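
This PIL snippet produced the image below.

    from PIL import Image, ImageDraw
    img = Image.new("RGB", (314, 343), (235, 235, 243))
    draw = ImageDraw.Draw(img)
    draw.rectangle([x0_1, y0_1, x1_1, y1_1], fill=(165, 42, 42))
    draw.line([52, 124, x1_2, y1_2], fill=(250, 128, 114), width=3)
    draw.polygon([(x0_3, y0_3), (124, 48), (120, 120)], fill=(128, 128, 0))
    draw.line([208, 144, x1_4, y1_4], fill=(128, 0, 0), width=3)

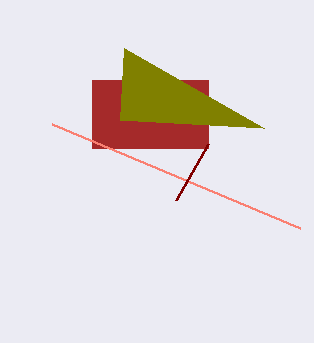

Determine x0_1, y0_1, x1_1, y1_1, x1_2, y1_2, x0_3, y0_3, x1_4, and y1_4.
x0_1 = 92; y0_1 = 80; x1_1 = 208; y1_1 = 148; x1_2 = 300; y1_2 = 228; x0_3 = 264; y0_3 = 128; x1_4 = 176; y1_4 = 200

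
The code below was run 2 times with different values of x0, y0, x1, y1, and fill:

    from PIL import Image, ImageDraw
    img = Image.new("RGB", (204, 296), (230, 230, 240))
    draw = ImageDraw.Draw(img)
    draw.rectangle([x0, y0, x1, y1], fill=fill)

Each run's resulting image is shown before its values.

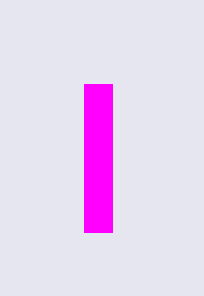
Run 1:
x0 = 84, y0 = 84, x1 = 112, y1 = 232, fill = 'magenta'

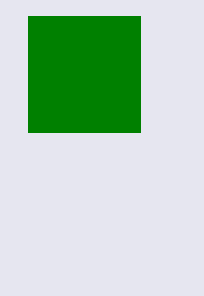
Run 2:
x0 = 28; y0 = 16; x1 = 140; y1 = 132; fill = 'green'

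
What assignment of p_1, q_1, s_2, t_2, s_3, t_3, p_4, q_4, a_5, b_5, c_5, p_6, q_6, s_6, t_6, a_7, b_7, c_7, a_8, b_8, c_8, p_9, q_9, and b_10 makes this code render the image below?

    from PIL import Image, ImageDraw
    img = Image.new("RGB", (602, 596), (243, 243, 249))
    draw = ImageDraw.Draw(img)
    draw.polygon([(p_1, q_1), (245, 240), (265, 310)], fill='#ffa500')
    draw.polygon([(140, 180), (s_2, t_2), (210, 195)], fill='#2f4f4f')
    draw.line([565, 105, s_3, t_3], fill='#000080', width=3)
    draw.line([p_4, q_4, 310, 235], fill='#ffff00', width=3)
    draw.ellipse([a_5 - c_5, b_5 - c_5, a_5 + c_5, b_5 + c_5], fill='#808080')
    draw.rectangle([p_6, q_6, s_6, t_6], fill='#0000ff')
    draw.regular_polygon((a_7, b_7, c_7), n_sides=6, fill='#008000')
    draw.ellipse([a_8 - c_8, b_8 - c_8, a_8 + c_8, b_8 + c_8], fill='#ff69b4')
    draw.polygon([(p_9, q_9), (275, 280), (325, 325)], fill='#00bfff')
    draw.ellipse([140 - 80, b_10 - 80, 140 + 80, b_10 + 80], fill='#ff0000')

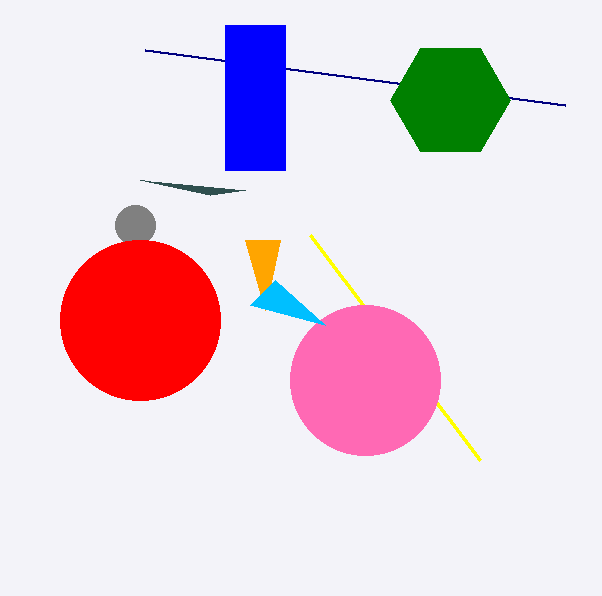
p_1 = 280, q_1 = 240, s_2 = 245, t_2 = 190, s_3 = 145, t_3 = 50, p_4 = 480, q_4 = 460, a_5 = 135, b_5 = 225, c_5 = 20, p_6 = 225, q_6 = 25, s_6 = 285, t_6 = 170, a_7 = 450, b_7 = 100, c_7 = 60, a_8 = 365, b_8 = 380, c_8 = 75, p_9 = 250, q_9 = 305, b_10 = 320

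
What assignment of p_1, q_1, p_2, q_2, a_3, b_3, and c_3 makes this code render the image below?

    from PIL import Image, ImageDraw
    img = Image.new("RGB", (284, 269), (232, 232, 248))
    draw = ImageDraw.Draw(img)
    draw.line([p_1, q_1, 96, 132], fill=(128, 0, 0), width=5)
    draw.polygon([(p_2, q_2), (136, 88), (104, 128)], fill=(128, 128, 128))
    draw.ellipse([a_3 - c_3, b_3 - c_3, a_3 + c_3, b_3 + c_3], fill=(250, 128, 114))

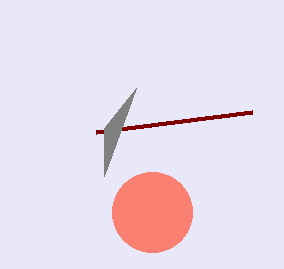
p_1 = 252; q_1 = 112; p_2 = 104; q_2 = 176; a_3 = 152; b_3 = 212; c_3 = 40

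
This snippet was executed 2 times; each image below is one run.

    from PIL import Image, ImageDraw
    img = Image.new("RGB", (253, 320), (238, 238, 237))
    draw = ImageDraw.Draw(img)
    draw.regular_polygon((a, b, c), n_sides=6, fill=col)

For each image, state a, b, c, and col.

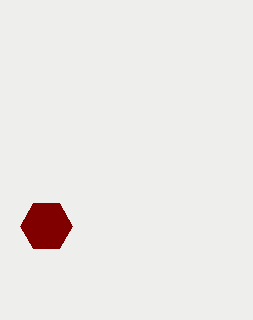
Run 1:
a = 46, b = 226, c = 26, col = 'maroon'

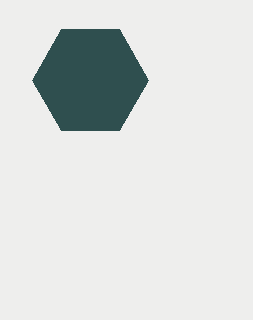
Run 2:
a = 90
b = 80
c = 58
col = 'darkslategray'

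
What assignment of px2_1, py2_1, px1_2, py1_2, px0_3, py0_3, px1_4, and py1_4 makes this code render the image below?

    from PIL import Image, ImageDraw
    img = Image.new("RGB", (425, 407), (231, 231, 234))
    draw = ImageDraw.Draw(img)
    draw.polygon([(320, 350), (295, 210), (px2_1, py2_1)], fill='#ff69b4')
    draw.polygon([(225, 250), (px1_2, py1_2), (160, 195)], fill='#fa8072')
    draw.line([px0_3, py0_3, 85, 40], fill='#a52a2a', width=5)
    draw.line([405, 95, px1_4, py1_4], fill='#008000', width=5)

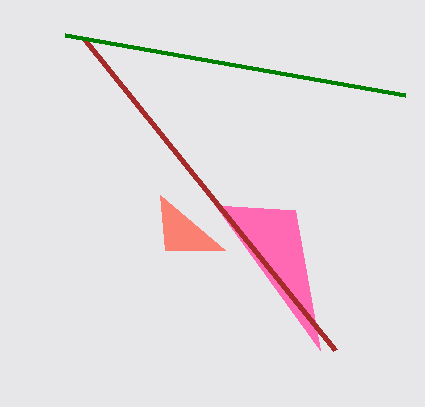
px2_1 = 215; py2_1 = 205; px1_2 = 165; py1_2 = 250; px0_3 = 335; py0_3 = 350; px1_4 = 65; py1_4 = 35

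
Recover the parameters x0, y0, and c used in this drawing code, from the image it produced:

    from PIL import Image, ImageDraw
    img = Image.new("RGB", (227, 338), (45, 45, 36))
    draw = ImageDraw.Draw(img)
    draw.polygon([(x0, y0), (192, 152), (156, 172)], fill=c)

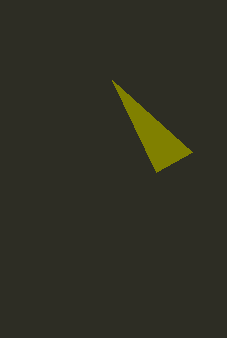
x0 = 112
y0 = 80
c = 'olive'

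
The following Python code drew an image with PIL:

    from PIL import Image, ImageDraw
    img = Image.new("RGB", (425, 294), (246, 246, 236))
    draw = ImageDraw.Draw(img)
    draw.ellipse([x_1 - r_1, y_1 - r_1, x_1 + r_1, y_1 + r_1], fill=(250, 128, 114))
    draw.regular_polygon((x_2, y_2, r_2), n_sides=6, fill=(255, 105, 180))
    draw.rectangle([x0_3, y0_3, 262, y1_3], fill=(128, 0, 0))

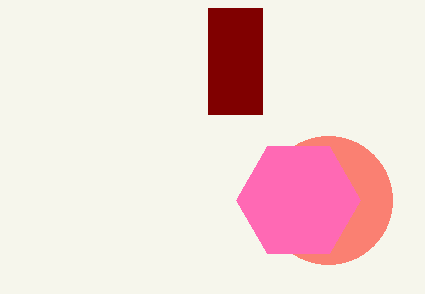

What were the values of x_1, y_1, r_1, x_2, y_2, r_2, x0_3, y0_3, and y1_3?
x_1 = 328
y_1 = 200
r_1 = 64
x_2 = 298
y_2 = 200
r_2 = 62
x0_3 = 208
y0_3 = 8
y1_3 = 114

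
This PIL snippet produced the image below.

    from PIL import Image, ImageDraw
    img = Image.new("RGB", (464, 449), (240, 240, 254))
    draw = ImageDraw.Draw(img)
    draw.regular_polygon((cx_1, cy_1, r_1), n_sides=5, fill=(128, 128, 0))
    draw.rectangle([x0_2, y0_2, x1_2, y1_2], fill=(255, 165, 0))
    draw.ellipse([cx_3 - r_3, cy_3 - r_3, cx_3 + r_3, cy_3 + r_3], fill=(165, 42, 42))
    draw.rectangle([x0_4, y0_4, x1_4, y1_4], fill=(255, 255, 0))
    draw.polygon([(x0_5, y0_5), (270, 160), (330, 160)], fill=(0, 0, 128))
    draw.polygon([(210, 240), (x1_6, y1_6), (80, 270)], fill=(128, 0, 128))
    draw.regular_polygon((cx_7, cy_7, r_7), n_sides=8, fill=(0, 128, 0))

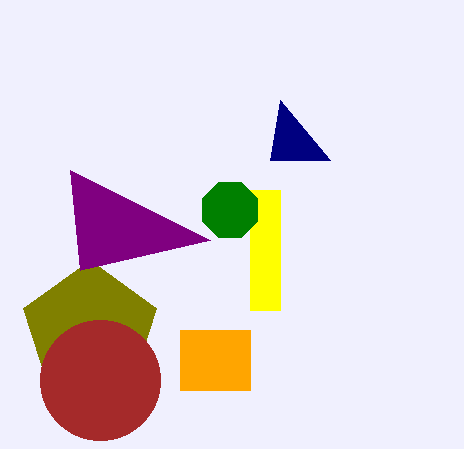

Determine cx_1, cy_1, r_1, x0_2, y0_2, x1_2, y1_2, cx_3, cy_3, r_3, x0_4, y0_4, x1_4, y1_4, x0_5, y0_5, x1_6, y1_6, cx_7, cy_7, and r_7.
cx_1 = 90; cy_1 = 330; r_1 = 70; x0_2 = 180; y0_2 = 330; x1_2 = 250; y1_2 = 390; cx_3 = 100; cy_3 = 380; r_3 = 60; x0_4 = 250; y0_4 = 190; x1_4 = 280; y1_4 = 310; x0_5 = 280; y0_5 = 100; x1_6 = 70; y1_6 = 170; cx_7 = 230; cy_7 = 210; r_7 = 30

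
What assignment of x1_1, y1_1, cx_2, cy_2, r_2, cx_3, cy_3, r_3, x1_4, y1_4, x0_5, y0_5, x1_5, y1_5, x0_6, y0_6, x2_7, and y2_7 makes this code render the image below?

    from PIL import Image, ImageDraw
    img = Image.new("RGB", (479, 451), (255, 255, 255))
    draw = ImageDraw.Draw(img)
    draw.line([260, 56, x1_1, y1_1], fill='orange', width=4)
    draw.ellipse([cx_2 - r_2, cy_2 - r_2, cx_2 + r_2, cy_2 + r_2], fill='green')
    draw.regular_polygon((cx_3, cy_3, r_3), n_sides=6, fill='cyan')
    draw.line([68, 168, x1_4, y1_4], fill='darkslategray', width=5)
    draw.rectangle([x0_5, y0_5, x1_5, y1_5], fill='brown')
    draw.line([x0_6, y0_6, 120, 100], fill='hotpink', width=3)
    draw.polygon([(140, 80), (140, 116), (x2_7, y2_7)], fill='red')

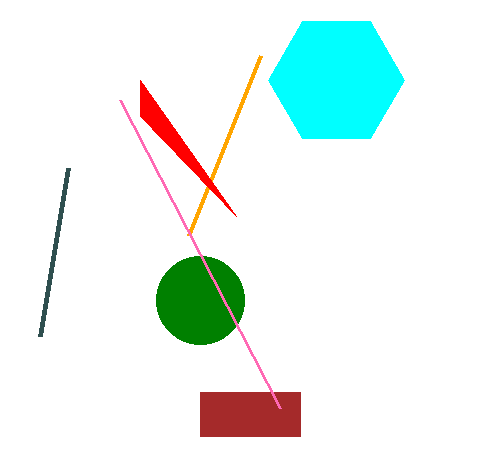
x1_1 = 188; y1_1 = 236; cx_2 = 200; cy_2 = 300; r_2 = 44; cx_3 = 336; cy_3 = 80; r_3 = 68; x1_4 = 40; y1_4 = 336; x0_5 = 200; y0_5 = 392; x1_5 = 300; y1_5 = 436; x0_6 = 280; y0_6 = 408; x2_7 = 236; y2_7 = 216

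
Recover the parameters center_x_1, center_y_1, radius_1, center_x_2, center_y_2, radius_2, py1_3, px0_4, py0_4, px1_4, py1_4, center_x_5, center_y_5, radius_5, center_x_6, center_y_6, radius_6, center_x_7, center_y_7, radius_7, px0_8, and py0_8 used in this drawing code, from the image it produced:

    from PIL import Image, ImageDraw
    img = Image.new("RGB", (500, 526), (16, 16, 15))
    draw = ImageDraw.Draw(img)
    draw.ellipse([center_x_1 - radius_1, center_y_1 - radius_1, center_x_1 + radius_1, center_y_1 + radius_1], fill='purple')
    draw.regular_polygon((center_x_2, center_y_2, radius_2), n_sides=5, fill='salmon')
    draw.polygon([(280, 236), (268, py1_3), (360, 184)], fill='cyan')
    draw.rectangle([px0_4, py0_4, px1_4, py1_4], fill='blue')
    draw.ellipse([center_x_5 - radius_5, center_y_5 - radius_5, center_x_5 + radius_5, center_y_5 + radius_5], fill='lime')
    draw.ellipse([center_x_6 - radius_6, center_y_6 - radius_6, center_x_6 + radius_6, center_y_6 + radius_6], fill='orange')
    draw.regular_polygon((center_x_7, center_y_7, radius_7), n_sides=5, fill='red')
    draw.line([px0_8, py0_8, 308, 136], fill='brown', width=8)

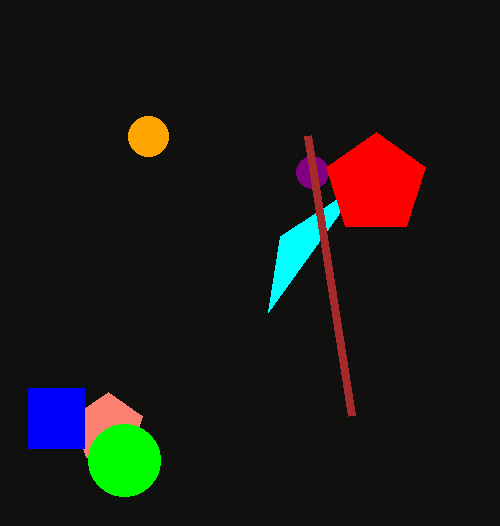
center_x_1 = 312
center_y_1 = 172
radius_1 = 16
center_x_2 = 108
center_y_2 = 428
radius_2 = 36
py1_3 = 312
px0_4 = 28
py0_4 = 388
px1_4 = 84
py1_4 = 448
center_x_5 = 124
center_y_5 = 460
radius_5 = 36
center_x_6 = 148
center_y_6 = 136
radius_6 = 20
center_x_7 = 376
center_y_7 = 184
radius_7 = 52
px0_8 = 352
py0_8 = 416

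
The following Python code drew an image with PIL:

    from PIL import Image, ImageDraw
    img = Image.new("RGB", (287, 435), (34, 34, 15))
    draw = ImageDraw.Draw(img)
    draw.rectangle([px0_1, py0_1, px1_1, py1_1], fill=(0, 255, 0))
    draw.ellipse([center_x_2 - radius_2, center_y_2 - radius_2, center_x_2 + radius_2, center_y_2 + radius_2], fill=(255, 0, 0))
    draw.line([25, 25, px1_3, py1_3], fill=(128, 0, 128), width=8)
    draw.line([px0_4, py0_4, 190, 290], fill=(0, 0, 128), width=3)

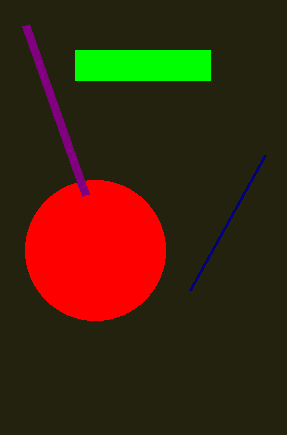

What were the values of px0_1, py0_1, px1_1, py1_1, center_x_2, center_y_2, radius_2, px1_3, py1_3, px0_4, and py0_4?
px0_1 = 75, py0_1 = 50, px1_1 = 210, py1_1 = 80, center_x_2 = 95, center_y_2 = 250, radius_2 = 70, px1_3 = 85, py1_3 = 195, px0_4 = 265, py0_4 = 155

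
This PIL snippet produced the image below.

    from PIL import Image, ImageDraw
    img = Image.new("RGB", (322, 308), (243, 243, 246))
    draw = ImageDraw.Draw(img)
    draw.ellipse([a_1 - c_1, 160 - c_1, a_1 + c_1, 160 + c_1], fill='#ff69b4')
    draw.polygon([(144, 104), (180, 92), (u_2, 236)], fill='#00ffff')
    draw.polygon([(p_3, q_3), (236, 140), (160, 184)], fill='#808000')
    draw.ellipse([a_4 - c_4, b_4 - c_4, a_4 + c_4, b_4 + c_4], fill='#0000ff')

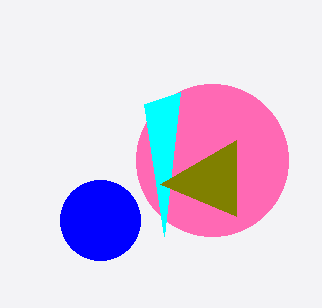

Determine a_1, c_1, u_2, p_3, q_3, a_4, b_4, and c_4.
a_1 = 212; c_1 = 76; u_2 = 164; p_3 = 236; q_3 = 216; a_4 = 100; b_4 = 220; c_4 = 40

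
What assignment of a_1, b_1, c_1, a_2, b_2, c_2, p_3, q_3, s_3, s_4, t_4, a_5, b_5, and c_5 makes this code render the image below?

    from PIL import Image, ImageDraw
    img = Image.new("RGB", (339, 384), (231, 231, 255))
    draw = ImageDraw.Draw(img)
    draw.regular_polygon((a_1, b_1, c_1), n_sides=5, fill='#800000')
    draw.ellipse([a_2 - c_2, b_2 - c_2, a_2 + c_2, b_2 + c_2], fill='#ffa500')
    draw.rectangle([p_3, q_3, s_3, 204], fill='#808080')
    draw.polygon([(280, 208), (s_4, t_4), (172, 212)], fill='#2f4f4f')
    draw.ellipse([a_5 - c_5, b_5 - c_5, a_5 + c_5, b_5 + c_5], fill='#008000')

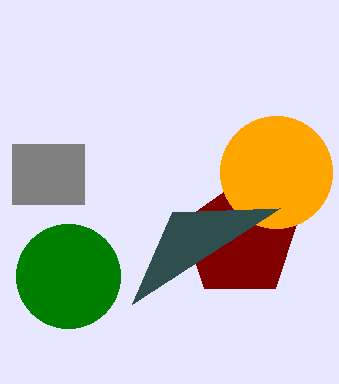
a_1 = 240
b_1 = 240
c_1 = 60
a_2 = 276
b_2 = 172
c_2 = 56
p_3 = 12
q_3 = 144
s_3 = 84
s_4 = 132
t_4 = 304
a_5 = 68
b_5 = 276
c_5 = 52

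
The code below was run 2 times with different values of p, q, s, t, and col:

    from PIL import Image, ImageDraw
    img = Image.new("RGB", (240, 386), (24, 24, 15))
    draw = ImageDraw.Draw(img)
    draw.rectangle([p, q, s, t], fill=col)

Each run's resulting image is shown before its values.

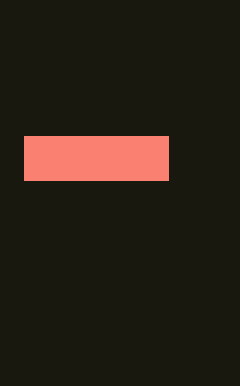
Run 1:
p = 24, q = 136, s = 168, t = 180, col = 'salmon'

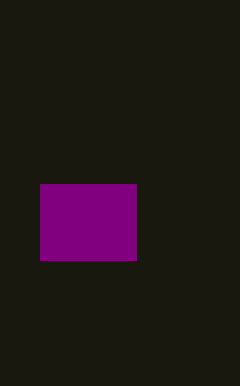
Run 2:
p = 40; q = 184; s = 136; t = 260; col = 'purple'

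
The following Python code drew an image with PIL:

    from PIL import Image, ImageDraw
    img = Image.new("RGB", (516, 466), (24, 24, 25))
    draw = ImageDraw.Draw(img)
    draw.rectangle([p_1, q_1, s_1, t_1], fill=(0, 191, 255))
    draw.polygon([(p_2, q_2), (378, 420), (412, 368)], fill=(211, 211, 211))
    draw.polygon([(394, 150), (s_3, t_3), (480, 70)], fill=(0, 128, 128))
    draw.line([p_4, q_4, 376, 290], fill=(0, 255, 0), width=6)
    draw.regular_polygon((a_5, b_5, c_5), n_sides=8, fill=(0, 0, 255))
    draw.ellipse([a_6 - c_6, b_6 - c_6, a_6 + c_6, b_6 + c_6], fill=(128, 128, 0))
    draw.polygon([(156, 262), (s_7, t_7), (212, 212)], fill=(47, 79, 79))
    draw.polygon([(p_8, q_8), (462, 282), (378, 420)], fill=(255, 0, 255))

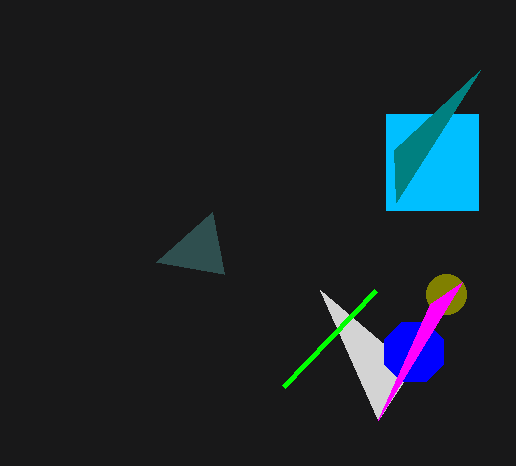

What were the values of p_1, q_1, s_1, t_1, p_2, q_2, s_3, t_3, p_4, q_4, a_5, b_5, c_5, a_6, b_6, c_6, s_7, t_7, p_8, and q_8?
p_1 = 386, q_1 = 114, s_1 = 478, t_1 = 210, p_2 = 320, q_2 = 290, s_3 = 396, t_3 = 202, p_4 = 284, q_4 = 386, a_5 = 414, b_5 = 352, c_5 = 32, a_6 = 446, b_6 = 294, c_6 = 20, s_7 = 224, t_7 = 274, p_8 = 430, q_8 = 304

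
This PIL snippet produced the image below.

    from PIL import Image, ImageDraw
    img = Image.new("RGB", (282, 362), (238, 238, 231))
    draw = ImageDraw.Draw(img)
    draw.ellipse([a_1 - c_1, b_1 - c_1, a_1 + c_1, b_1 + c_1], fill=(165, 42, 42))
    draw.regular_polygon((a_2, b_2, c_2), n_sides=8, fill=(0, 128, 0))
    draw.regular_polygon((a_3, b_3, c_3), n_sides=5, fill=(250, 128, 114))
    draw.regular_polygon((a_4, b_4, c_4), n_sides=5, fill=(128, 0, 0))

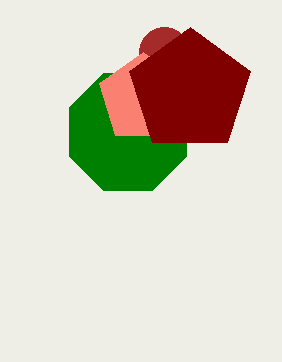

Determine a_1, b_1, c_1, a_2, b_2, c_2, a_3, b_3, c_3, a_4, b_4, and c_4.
a_1 = 164
b_1 = 52
c_1 = 25
a_2 = 128
b_2 = 132
c_2 = 63
a_3 = 143
b_3 = 98
c_3 = 46
a_4 = 190
b_4 = 91
c_4 = 64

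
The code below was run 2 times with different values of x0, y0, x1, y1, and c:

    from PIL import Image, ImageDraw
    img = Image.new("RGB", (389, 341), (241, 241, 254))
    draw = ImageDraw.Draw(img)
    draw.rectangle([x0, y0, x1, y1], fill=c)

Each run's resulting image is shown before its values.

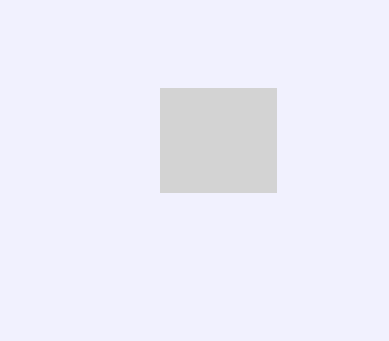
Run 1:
x0 = 160; y0 = 88; x1 = 276; y1 = 192; c = 'lightgray'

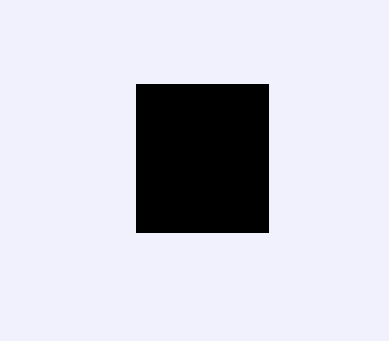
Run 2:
x0 = 136, y0 = 84, x1 = 268, y1 = 232, c = 'black'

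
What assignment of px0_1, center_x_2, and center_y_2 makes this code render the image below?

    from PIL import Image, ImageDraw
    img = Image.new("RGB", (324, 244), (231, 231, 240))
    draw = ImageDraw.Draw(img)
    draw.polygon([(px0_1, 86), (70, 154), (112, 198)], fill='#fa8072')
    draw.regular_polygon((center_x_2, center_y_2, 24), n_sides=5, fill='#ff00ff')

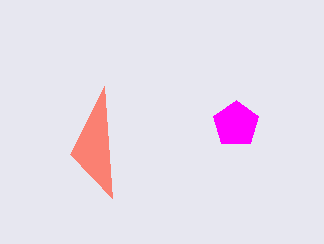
px0_1 = 104
center_x_2 = 236
center_y_2 = 124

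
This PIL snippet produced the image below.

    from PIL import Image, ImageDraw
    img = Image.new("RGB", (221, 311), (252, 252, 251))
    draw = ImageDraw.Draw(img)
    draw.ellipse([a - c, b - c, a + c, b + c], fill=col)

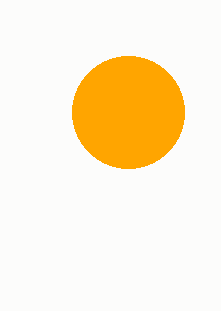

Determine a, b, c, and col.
a = 128
b = 112
c = 56
col = 'orange'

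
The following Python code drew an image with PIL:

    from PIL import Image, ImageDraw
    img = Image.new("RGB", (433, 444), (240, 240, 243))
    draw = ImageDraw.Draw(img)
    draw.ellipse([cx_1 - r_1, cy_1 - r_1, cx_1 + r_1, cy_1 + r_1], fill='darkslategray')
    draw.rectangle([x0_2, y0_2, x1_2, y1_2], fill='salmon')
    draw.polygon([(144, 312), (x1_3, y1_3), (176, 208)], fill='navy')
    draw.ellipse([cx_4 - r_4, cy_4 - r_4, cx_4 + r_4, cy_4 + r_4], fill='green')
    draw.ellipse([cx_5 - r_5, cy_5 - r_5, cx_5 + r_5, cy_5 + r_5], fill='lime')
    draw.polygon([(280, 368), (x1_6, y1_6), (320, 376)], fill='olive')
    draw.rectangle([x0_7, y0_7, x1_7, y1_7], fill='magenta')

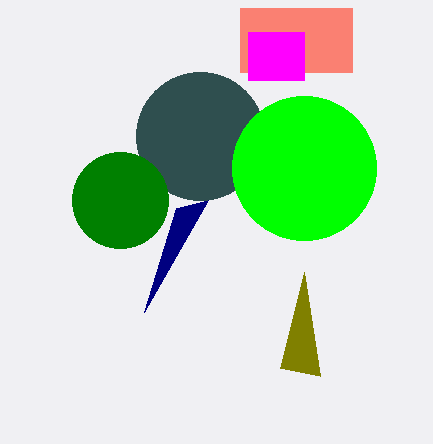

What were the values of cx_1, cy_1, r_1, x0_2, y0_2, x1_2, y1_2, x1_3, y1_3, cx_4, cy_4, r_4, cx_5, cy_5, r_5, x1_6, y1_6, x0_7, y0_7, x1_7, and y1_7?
cx_1 = 200; cy_1 = 136; r_1 = 64; x0_2 = 240; y0_2 = 8; x1_2 = 352; y1_2 = 72; x1_3 = 208; y1_3 = 200; cx_4 = 120; cy_4 = 200; r_4 = 48; cx_5 = 304; cy_5 = 168; r_5 = 72; x1_6 = 304; y1_6 = 272; x0_7 = 248; y0_7 = 32; x1_7 = 304; y1_7 = 80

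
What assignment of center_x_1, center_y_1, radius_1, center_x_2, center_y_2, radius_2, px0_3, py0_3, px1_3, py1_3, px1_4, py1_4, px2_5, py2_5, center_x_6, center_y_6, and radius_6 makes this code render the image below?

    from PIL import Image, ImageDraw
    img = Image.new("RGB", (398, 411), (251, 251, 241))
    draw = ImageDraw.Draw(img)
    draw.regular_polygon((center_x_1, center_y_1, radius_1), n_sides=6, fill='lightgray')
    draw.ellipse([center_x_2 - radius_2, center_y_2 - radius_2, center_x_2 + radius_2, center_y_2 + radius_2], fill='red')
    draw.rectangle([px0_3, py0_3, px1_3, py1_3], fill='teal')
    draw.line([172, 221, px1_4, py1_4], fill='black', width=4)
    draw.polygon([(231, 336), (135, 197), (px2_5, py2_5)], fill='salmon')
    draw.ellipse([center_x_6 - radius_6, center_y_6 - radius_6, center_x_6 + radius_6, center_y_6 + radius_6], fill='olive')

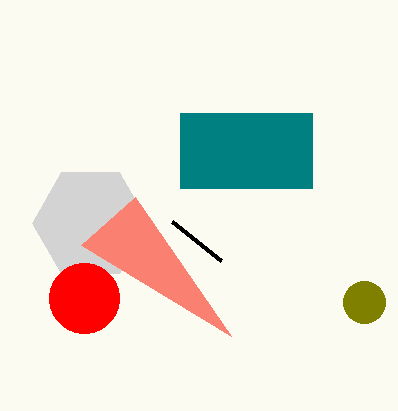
center_x_1 = 90; center_y_1 = 223; radius_1 = 58; center_x_2 = 84; center_y_2 = 298; radius_2 = 35; px0_3 = 180; py0_3 = 113; px1_3 = 312; py1_3 = 188; px1_4 = 221; py1_4 = 260; px2_5 = 81; py2_5 = 245; center_x_6 = 364; center_y_6 = 302; radius_6 = 21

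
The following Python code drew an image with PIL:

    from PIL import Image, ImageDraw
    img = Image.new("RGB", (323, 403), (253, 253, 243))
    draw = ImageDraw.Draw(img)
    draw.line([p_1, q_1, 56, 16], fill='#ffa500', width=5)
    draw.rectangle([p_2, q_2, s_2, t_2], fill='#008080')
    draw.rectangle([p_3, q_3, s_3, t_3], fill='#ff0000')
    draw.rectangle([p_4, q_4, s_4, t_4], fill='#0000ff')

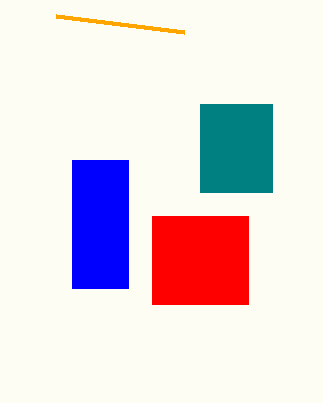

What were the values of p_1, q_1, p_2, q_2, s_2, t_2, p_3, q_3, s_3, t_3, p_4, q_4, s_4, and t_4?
p_1 = 184; q_1 = 32; p_2 = 200; q_2 = 104; s_2 = 272; t_2 = 192; p_3 = 152; q_3 = 216; s_3 = 248; t_3 = 304; p_4 = 72; q_4 = 160; s_4 = 128; t_4 = 288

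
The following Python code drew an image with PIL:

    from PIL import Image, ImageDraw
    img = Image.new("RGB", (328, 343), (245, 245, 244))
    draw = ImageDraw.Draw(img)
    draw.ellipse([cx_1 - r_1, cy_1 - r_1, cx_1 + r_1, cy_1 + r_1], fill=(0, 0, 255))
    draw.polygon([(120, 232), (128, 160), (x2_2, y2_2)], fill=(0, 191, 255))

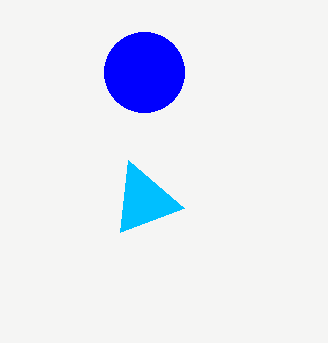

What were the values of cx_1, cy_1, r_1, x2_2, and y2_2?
cx_1 = 144, cy_1 = 72, r_1 = 40, x2_2 = 184, y2_2 = 208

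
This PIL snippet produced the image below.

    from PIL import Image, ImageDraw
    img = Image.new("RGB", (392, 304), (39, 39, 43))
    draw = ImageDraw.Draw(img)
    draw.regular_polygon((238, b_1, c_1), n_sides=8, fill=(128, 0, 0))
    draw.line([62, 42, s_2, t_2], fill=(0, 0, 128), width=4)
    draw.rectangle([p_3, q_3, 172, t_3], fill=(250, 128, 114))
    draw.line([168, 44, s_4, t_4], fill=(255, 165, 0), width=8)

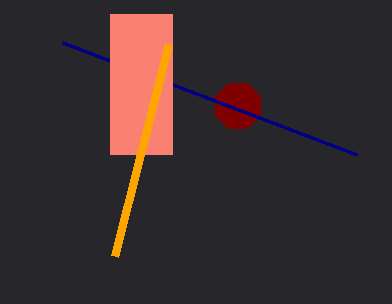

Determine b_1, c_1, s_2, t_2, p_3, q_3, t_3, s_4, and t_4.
b_1 = 106, c_1 = 24, s_2 = 356, t_2 = 154, p_3 = 110, q_3 = 14, t_3 = 154, s_4 = 114, t_4 = 256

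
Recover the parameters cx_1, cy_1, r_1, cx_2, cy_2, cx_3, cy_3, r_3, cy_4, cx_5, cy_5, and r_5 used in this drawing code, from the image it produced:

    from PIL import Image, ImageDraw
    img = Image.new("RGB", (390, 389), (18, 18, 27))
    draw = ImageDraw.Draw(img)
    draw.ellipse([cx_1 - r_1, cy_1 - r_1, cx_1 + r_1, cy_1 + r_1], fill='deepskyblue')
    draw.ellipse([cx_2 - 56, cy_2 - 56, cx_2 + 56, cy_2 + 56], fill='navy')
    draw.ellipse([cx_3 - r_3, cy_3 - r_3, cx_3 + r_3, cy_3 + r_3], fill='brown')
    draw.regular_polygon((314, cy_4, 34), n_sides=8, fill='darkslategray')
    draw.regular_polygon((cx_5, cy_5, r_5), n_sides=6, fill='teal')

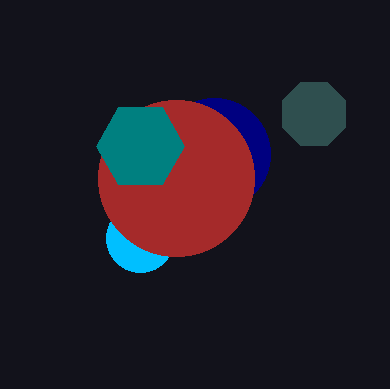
cx_1 = 140
cy_1 = 238
r_1 = 34
cx_2 = 214
cy_2 = 154
cx_3 = 176
cy_3 = 178
r_3 = 78
cy_4 = 114
cx_5 = 140
cy_5 = 146
r_5 = 44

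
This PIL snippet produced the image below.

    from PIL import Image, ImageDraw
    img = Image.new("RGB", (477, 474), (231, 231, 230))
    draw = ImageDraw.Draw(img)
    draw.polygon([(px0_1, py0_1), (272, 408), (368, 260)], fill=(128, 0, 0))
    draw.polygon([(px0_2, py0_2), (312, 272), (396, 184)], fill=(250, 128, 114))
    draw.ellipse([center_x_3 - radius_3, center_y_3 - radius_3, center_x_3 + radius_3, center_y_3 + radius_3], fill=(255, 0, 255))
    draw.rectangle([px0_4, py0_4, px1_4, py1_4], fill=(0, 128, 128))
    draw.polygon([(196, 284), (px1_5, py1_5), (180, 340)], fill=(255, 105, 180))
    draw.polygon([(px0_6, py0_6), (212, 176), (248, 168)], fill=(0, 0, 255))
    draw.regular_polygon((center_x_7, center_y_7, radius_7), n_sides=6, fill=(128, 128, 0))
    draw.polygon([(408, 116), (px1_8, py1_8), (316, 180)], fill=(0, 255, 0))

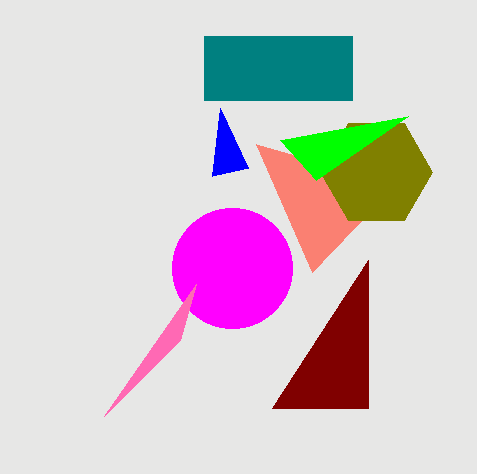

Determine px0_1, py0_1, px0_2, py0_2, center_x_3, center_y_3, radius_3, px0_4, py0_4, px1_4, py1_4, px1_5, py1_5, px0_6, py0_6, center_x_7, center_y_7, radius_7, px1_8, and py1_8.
px0_1 = 368; py0_1 = 408; px0_2 = 256; py0_2 = 144; center_x_3 = 232; center_y_3 = 268; radius_3 = 60; px0_4 = 204; py0_4 = 36; px1_4 = 352; py1_4 = 100; px1_5 = 104; py1_5 = 416; px0_6 = 220; py0_6 = 108; center_x_7 = 376; center_y_7 = 172; radius_7 = 56; px1_8 = 280; py1_8 = 140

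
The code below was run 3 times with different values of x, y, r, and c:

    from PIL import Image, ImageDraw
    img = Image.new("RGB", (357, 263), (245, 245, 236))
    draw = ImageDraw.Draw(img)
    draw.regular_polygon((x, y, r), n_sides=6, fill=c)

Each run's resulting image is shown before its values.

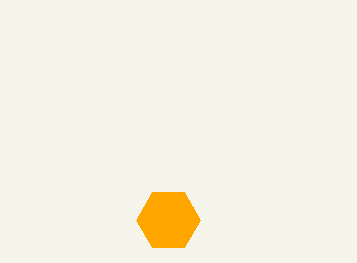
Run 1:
x = 168, y = 220, r = 32, c = 'orange'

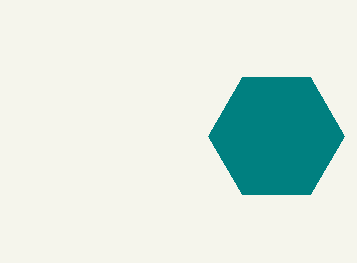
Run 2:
x = 276, y = 136, r = 68, c = 'teal'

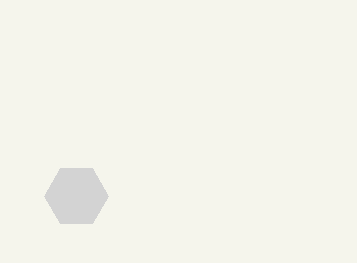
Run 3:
x = 76, y = 196, r = 32, c = 'lightgray'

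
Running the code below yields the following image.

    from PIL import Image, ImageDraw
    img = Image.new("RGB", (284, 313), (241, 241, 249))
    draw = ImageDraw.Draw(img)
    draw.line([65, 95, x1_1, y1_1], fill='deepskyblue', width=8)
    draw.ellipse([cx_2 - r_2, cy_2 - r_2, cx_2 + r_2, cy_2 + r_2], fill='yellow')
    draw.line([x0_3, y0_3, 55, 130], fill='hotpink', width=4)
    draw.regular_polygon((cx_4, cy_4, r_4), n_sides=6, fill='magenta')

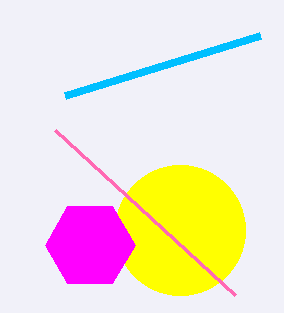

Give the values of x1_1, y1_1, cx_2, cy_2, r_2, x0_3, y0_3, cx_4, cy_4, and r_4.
x1_1 = 260; y1_1 = 35; cx_2 = 180; cy_2 = 230; r_2 = 65; x0_3 = 235; y0_3 = 295; cx_4 = 90; cy_4 = 245; r_4 = 45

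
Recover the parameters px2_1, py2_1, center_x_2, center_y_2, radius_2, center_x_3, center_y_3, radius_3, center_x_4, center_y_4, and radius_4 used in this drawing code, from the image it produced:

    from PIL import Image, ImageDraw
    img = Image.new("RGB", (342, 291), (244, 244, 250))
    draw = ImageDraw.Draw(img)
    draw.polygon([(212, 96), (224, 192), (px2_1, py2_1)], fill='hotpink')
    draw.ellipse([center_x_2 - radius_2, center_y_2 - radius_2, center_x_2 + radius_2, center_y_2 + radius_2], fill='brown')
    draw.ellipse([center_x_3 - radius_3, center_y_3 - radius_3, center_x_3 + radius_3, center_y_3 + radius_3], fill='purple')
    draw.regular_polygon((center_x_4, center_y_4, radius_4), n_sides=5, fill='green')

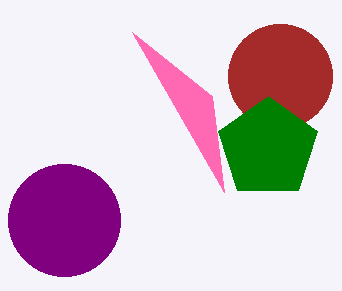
px2_1 = 132; py2_1 = 32; center_x_2 = 280; center_y_2 = 76; radius_2 = 52; center_x_3 = 64; center_y_3 = 220; radius_3 = 56; center_x_4 = 268; center_y_4 = 148; radius_4 = 52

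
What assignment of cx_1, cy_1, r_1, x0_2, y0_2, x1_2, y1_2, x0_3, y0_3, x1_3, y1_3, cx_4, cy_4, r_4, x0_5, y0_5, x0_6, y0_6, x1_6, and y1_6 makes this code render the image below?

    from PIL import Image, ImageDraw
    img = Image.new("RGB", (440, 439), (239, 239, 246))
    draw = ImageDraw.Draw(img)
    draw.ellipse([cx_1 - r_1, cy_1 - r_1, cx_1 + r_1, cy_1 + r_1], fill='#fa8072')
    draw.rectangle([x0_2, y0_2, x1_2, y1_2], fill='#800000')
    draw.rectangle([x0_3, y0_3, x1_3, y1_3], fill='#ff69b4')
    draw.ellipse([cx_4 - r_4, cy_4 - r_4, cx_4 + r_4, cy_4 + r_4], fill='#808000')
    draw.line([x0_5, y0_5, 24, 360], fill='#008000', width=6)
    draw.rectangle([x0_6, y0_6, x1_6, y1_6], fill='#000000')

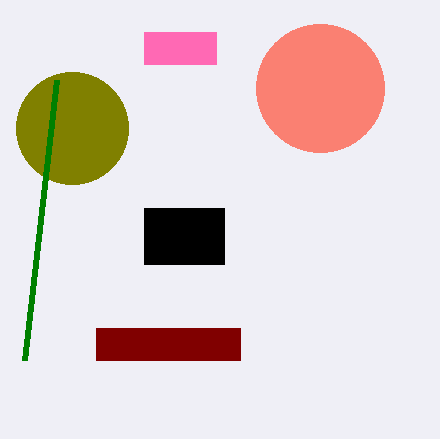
cx_1 = 320; cy_1 = 88; r_1 = 64; x0_2 = 96; y0_2 = 328; x1_2 = 240; y1_2 = 360; x0_3 = 144; y0_3 = 32; x1_3 = 216; y1_3 = 64; cx_4 = 72; cy_4 = 128; r_4 = 56; x0_5 = 56; y0_5 = 80; x0_6 = 144; y0_6 = 208; x1_6 = 224; y1_6 = 264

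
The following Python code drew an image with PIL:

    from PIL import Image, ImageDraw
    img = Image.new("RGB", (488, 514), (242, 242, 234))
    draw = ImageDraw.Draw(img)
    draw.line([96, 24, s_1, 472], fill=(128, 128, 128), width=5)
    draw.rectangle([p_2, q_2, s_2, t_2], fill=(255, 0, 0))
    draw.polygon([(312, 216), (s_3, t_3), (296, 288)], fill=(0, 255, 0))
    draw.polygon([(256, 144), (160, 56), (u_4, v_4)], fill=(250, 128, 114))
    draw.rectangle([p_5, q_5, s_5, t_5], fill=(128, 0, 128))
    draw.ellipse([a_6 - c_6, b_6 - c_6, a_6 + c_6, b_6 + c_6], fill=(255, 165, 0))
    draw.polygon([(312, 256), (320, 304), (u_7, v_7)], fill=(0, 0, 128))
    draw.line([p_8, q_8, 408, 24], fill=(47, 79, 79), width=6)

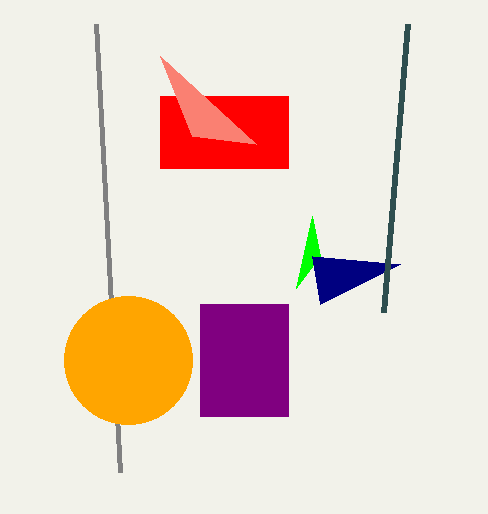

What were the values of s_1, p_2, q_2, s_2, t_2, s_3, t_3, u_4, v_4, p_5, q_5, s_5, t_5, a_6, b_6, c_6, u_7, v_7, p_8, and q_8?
s_1 = 120
p_2 = 160
q_2 = 96
s_2 = 288
t_2 = 168
s_3 = 320
t_3 = 256
u_4 = 192
v_4 = 136
p_5 = 200
q_5 = 304
s_5 = 288
t_5 = 416
a_6 = 128
b_6 = 360
c_6 = 64
u_7 = 400
v_7 = 264
p_8 = 384
q_8 = 312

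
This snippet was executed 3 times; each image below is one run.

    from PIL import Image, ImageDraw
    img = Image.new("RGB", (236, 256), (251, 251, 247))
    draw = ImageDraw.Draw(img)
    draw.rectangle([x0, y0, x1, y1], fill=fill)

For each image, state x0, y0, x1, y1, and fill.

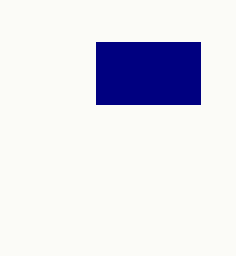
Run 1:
x0 = 96, y0 = 42, x1 = 200, y1 = 104, fill = 'navy'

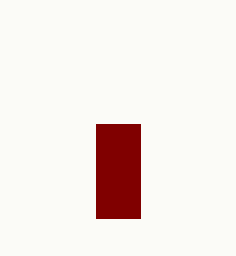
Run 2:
x0 = 96, y0 = 124, x1 = 140, y1 = 218, fill = 'maroon'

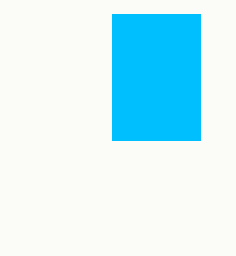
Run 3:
x0 = 112; y0 = 14; x1 = 200; y1 = 140; fill = 'deepskyblue'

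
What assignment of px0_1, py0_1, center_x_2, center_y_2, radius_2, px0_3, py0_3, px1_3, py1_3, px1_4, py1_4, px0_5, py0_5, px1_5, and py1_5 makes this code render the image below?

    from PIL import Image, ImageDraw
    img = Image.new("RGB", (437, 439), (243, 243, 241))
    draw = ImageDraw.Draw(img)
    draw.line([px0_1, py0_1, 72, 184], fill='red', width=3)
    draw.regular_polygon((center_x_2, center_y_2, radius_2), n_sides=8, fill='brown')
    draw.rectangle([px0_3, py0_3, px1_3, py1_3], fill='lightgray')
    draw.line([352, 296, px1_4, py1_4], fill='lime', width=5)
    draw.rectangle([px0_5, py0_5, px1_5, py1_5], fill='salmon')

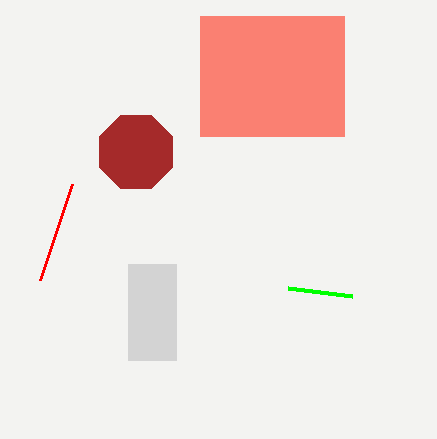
px0_1 = 40; py0_1 = 280; center_x_2 = 136; center_y_2 = 152; radius_2 = 40; px0_3 = 128; py0_3 = 264; px1_3 = 176; py1_3 = 360; px1_4 = 288; py1_4 = 288; px0_5 = 200; py0_5 = 16; px1_5 = 344; py1_5 = 136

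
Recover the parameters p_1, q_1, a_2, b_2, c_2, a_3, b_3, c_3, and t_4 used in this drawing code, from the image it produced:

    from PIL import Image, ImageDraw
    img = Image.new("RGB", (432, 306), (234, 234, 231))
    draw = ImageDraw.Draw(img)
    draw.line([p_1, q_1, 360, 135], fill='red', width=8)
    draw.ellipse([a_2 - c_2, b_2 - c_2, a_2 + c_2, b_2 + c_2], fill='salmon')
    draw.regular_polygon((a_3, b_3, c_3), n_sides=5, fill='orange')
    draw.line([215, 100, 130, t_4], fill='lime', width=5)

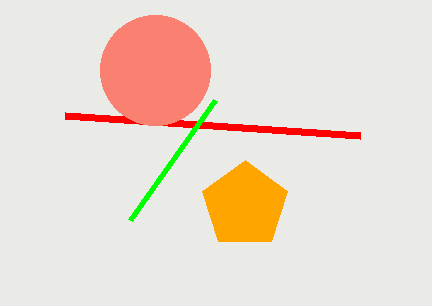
p_1 = 65, q_1 = 115, a_2 = 155, b_2 = 70, c_2 = 55, a_3 = 245, b_3 = 205, c_3 = 45, t_4 = 220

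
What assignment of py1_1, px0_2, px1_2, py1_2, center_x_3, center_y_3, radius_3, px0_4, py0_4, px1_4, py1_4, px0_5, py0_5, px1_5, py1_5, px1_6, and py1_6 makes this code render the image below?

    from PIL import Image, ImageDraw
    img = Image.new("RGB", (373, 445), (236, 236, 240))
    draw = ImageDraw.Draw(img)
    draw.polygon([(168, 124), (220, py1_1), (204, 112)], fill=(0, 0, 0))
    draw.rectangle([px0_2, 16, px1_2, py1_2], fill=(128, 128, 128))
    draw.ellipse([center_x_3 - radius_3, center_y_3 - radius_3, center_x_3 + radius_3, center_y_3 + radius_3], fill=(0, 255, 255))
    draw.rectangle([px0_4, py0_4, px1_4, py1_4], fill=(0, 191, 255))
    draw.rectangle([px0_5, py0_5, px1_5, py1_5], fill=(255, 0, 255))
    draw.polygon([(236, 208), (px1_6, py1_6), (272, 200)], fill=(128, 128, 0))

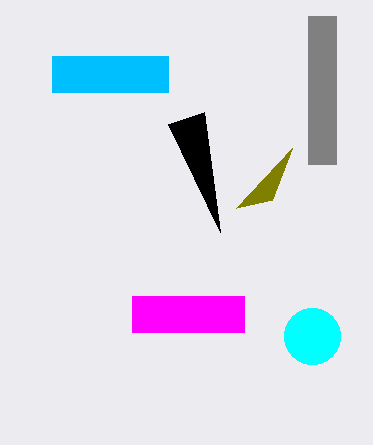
py1_1 = 232, px0_2 = 308, px1_2 = 336, py1_2 = 164, center_x_3 = 312, center_y_3 = 336, radius_3 = 28, px0_4 = 52, py0_4 = 56, px1_4 = 168, py1_4 = 92, px0_5 = 132, py0_5 = 296, px1_5 = 244, py1_5 = 332, px1_6 = 292, py1_6 = 148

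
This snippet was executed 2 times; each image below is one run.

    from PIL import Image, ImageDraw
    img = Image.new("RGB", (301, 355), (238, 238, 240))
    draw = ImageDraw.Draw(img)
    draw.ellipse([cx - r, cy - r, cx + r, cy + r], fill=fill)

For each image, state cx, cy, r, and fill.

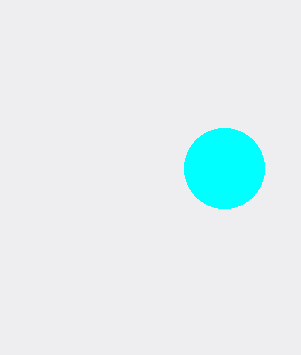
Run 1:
cx = 224; cy = 168; r = 40; fill = 'cyan'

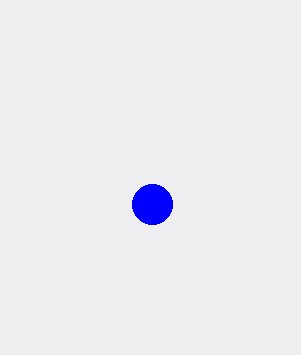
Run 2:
cx = 152
cy = 204
r = 20
fill = 'blue'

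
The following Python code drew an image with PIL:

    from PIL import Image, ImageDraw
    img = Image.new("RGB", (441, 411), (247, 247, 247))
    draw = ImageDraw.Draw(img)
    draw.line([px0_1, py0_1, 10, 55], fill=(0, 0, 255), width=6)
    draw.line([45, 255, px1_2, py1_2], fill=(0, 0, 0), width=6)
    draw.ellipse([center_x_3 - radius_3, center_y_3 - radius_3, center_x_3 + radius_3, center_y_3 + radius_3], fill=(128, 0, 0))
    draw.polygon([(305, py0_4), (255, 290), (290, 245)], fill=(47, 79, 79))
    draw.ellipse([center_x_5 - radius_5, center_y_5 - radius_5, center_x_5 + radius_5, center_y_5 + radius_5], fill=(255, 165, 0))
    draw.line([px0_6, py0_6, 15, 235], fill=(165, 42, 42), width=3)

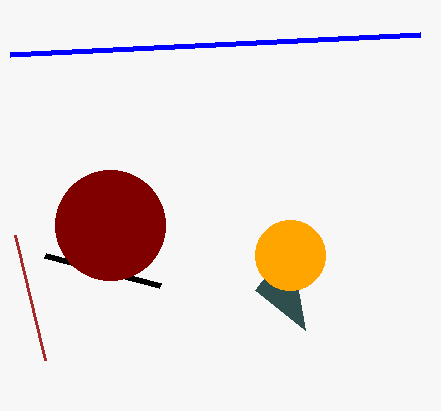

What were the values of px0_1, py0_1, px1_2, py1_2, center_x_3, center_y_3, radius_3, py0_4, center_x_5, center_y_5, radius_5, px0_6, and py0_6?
px0_1 = 420
py0_1 = 35
px1_2 = 160
py1_2 = 285
center_x_3 = 110
center_y_3 = 225
radius_3 = 55
py0_4 = 330
center_x_5 = 290
center_y_5 = 255
radius_5 = 35
px0_6 = 45
py0_6 = 360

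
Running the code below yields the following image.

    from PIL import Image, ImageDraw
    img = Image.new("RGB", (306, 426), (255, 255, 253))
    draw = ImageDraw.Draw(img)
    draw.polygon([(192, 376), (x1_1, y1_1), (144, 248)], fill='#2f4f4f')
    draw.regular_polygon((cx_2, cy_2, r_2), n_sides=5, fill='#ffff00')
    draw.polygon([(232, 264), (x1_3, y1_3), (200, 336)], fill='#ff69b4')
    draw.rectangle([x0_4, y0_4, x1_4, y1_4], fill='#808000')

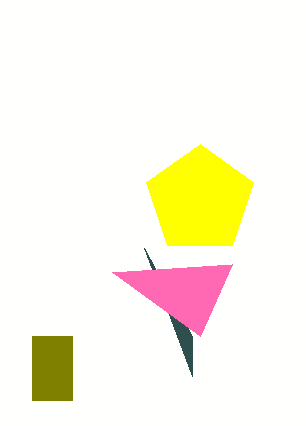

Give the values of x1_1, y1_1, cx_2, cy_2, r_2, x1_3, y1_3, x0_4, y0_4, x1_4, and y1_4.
x1_1 = 192, y1_1 = 336, cx_2 = 200, cy_2 = 200, r_2 = 56, x1_3 = 112, y1_3 = 272, x0_4 = 32, y0_4 = 336, x1_4 = 72, y1_4 = 400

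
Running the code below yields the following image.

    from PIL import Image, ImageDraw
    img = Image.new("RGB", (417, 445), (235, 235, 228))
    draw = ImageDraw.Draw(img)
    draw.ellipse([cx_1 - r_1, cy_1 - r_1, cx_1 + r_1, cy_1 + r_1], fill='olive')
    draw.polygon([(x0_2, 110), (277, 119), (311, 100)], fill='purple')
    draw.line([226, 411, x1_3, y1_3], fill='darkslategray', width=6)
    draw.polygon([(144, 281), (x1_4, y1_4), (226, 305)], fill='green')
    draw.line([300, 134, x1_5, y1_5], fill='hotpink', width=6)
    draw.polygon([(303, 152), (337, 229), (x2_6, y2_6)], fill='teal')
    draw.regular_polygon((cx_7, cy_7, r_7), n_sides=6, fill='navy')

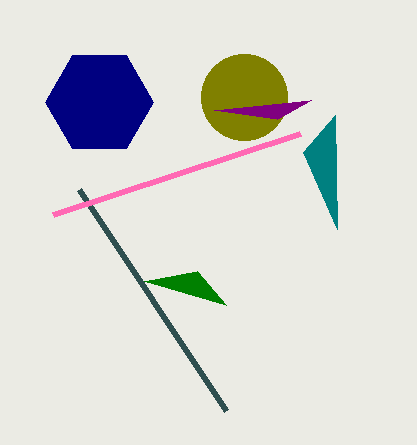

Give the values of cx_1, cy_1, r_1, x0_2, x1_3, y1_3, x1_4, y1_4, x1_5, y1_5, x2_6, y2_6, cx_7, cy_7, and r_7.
cx_1 = 244, cy_1 = 97, r_1 = 43, x0_2 = 214, x1_3 = 79, y1_3 = 190, x1_4 = 197, y1_4 = 271, x1_5 = 53, y1_5 = 215, x2_6 = 335, y2_6 = 115, cx_7 = 99, cy_7 = 102, r_7 = 54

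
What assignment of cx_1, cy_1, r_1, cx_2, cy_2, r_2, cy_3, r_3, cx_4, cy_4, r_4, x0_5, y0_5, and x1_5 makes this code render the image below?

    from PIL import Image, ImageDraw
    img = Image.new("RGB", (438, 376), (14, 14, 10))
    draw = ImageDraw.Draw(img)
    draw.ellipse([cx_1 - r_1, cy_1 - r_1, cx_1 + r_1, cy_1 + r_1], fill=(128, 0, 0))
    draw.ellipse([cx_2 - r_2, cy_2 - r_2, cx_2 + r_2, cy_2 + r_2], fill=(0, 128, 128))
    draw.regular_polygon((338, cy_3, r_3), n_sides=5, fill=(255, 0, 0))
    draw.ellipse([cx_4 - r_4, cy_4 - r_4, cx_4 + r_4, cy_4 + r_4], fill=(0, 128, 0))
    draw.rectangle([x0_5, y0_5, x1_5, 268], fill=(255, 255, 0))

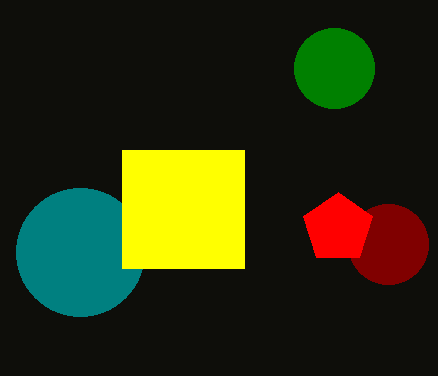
cx_1 = 388; cy_1 = 244; r_1 = 40; cx_2 = 80; cy_2 = 252; r_2 = 64; cy_3 = 228; r_3 = 36; cx_4 = 334; cy_4 = 68; r_4 = 40; x0_5 = 122; y0_5 = 150; x1_5 = 244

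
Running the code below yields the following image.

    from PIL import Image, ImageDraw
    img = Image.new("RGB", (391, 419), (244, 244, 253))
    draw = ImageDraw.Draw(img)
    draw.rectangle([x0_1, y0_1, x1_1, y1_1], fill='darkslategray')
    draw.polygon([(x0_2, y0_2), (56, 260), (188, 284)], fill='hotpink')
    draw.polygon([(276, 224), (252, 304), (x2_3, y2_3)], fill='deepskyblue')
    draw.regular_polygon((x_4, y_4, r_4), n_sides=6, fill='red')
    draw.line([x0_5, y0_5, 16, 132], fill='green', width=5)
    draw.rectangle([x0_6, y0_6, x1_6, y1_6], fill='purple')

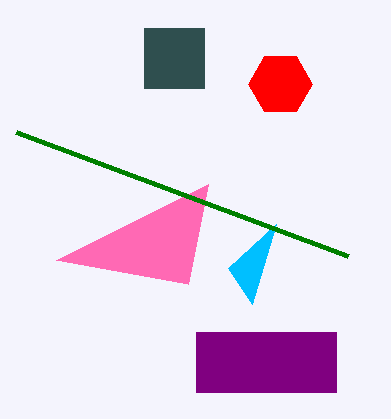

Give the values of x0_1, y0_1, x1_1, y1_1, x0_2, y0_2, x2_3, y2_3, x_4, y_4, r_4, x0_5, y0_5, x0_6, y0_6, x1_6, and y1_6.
x0_1 = 144
y0_1 = 28
x1_1 = 204
y1_1 = 88
x0_2 = 208
y0_2 = 184
x2_3 = 228
y2_3 = 268
x_4 = 280
y_4 = 84
r_4 = 32
x0_5 = 348
y0_5 = 256
x0_6 = 196
y0_6 = 332
x1_6 = 336
y1_6 = 392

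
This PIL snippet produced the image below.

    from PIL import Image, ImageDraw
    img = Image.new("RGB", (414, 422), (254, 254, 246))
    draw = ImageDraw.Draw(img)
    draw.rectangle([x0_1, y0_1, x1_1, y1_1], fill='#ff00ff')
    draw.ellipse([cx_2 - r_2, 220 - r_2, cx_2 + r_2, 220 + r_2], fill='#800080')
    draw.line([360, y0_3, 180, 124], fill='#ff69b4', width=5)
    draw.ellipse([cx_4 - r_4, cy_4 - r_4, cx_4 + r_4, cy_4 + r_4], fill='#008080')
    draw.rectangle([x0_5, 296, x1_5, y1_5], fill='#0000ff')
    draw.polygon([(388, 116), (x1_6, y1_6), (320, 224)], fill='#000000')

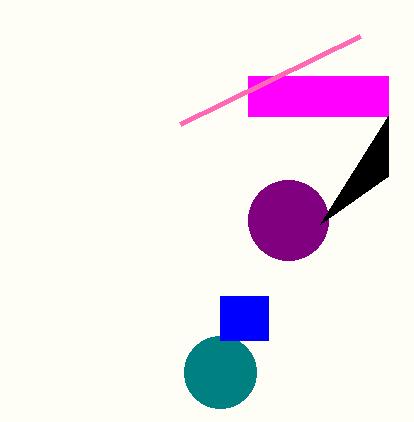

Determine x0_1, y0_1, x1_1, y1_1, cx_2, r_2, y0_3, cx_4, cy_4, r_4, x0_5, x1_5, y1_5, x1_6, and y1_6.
x0_1 = 248; y0_1 = 76; x1_1 = 388; y1_1 = 116; cx_2 = 288; r_2 = 40; y0_3 = 36; cx_4 = 220; cy_4 = 372; r_4 = 36; x0_5 = 220; x1_5 = 268; y1_5 = 340; x1_6 = 388; y1_6 = 176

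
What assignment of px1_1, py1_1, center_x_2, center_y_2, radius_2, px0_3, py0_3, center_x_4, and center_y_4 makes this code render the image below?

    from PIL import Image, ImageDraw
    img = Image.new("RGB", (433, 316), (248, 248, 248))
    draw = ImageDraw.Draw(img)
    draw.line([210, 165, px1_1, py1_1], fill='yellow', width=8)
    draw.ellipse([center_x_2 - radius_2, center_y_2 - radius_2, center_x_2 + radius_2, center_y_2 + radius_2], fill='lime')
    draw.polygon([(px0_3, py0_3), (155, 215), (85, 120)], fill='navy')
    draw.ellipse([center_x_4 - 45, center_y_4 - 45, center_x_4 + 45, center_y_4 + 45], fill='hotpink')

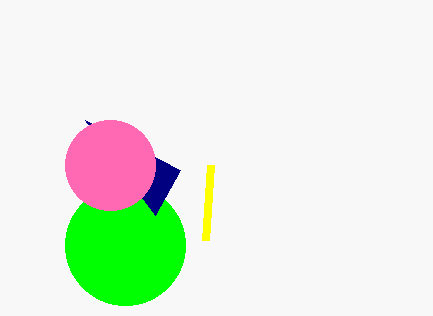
px1_1 = 205; py1_1 = 240; center_x_2 = 125; center_y_2 = 245; radius_2 = 60; px0_3 = 180; py0_3 = 170; center_x_4 = 110; center_y_4 = 165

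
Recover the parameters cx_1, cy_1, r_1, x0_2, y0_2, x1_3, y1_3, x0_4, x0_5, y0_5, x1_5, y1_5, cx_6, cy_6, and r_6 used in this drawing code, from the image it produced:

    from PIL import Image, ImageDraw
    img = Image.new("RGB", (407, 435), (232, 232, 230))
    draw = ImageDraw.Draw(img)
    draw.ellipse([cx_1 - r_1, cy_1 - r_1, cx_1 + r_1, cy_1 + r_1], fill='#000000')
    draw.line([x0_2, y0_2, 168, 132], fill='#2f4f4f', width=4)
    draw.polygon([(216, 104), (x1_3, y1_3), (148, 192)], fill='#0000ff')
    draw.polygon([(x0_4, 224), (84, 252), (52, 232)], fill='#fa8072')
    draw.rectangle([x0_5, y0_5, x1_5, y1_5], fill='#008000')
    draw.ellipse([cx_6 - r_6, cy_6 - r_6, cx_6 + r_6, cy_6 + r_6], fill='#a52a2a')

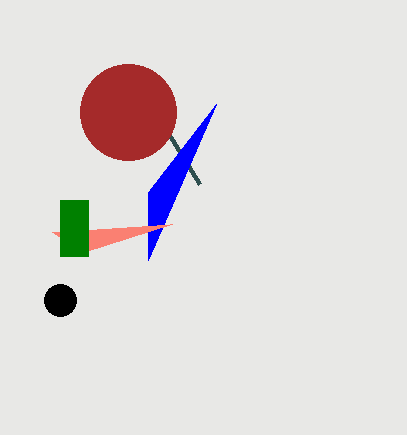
cx_1 = 60, cy_1 = 300, r_1 = 16, x0_2 = 200, y0_2 = 184, x1_3 = 148, y1_3 = 260, x0_4 = 172, x0_5 = 60, y0_5 = 200, x1_5 = 88, y1_5 = 256, cx_6 = 128, cy_6 = 112, r_6 = 48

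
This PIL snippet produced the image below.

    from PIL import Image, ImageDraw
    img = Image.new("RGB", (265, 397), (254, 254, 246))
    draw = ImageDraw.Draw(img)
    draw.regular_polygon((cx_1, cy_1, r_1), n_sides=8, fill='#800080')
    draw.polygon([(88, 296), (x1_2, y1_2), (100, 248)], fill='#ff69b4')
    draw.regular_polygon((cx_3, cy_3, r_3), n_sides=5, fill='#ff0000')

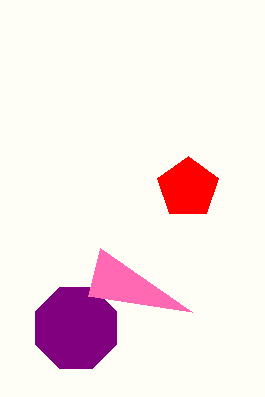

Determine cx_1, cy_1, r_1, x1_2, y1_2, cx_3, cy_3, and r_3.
cx_1 = 76
cy_1 = 328
r_1 = 44
x1_2 = 192
y1_2 = 312
cx_3 = 188
cy_3 = 188
r_3 = 32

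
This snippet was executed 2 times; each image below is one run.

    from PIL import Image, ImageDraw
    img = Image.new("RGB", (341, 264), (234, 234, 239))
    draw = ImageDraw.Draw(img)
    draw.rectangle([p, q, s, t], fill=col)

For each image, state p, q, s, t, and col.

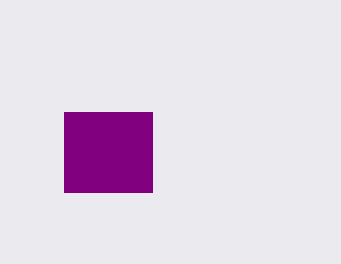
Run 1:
p = 64; q = 112; s = 152; t = 192; col = 'purple'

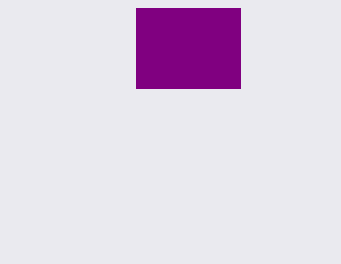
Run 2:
p = 136, q = 8, s = 240, t = 88, col = 'purple'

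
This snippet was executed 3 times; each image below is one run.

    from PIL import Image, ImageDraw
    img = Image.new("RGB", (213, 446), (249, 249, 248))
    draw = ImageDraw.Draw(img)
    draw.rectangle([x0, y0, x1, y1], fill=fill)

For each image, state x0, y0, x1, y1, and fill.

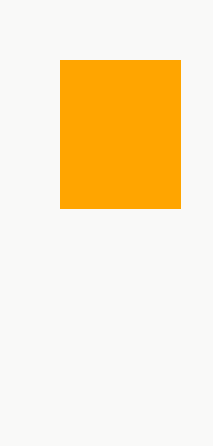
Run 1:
x0 = 60; y0 = 60; x1 = 180; y1 = 208; fill = 'orange'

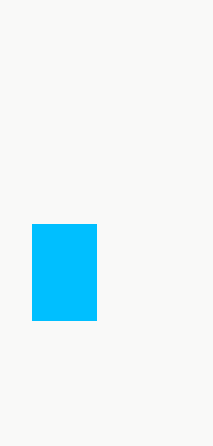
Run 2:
x0 = 32; y0 = 224; x1 = 96; y1 = 320; fill = 'deepskyblue'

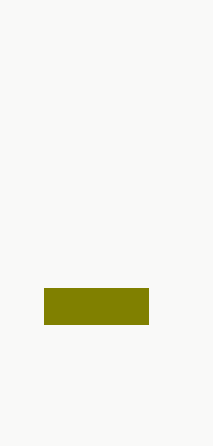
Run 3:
x0 = 44; y0 = 288; x1 = 148; y1 = 324; fill = 'olive'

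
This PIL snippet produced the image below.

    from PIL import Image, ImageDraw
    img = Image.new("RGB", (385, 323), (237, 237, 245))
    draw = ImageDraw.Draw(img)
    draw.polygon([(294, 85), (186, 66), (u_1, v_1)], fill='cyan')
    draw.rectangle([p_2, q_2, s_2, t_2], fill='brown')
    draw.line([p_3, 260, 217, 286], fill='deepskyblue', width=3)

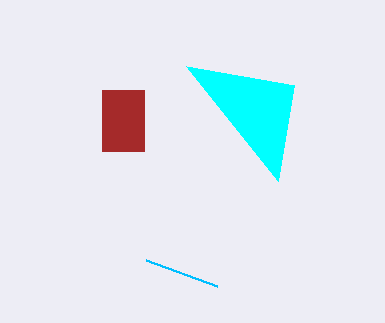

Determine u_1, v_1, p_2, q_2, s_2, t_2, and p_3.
u_1 = 278, v_1 = 181, p_2 = 102, q_2 = 90, s_2 = 144, t_2 = 151, p_3 = 146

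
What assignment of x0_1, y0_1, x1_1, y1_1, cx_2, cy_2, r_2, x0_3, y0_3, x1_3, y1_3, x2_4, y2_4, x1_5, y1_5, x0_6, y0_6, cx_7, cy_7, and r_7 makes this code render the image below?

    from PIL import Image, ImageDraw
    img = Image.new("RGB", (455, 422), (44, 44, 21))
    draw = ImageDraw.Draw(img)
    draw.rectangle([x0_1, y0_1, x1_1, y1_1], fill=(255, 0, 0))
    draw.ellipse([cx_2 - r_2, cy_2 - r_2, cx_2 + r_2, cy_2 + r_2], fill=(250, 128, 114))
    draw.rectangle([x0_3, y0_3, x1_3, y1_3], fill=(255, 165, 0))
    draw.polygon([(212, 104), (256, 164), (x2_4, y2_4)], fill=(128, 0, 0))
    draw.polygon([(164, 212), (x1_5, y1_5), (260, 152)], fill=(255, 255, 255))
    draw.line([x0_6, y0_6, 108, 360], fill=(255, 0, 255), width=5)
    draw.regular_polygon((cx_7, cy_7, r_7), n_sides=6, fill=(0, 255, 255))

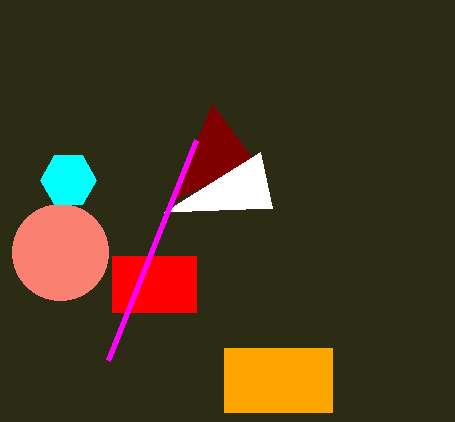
x0_1 = 112
y0_1 = 256
x1_1 = 196
y1_1 = 312
cx_2 = 60
cy_2 = 252
r_2 = 48
x0_3 = 224
y0_3 = 348
x1_3 = 332
y1_3 = 412
x2_4 = 172
y2_4 = 200
x1_5 = 272
y1_5 = 208
x0_6 = 196
y0_6 = 140
cx_7 = 68
cy_7 = 180
r_7 = 28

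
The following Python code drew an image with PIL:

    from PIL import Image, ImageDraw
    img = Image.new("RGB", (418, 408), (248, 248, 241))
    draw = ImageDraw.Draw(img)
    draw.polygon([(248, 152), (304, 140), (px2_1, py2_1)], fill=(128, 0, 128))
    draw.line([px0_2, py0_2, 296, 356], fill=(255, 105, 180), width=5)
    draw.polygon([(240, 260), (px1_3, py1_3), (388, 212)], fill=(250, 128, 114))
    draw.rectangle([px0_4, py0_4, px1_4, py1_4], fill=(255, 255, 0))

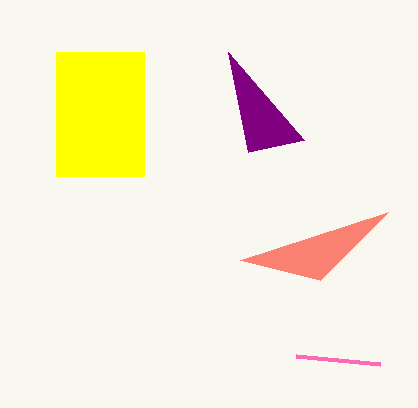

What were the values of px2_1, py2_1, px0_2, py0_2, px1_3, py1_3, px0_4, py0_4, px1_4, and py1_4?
px2_1 = 228; py2_1 = 52; px0_2 = 380; py0_2 = 364; px1_3 = 320; py1_3 = 280; px0_4 = 56; py0_4 = 52; px1_4 = 144; py1_4 = 176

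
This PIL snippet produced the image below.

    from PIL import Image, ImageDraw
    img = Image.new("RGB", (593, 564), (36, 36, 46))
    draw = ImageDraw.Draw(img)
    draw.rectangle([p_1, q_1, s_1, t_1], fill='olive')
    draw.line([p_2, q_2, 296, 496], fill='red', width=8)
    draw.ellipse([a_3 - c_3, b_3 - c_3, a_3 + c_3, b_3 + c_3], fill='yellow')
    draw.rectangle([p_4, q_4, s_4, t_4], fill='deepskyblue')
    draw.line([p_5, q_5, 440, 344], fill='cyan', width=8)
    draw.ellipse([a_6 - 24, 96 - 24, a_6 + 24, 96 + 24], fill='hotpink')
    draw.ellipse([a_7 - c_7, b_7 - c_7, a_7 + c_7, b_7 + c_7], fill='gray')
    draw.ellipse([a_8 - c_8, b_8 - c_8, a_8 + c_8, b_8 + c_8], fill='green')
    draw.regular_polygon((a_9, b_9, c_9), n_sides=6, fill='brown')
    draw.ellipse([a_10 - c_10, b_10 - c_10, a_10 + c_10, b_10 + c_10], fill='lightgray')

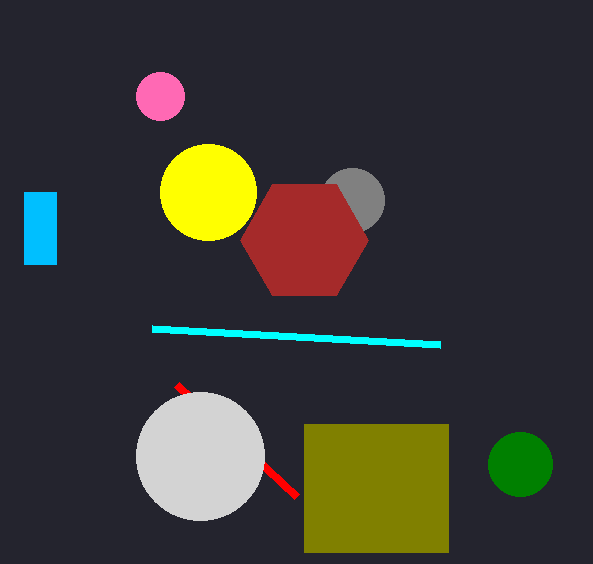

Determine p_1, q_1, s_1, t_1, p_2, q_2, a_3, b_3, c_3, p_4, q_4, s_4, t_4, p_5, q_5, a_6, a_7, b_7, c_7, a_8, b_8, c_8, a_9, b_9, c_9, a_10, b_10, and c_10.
p_1 = 304
q_1 = 424
s_1 = 448
t_1 = 552
p_2 = 176
q_2 = 384
a_3 = 208
b_3 = 192
c_3 = 48
p_4 = 24
q_4 = 192
s_4 = 56
t_4 = 264
p_5 = 152
q_5 = 328
a_6 = 160
a_7 = 352
b_7 = 200
c_7 = 32
a_8 = 520
b_8 = 464
c_8 = 32
a_9 = 304
b_9 = 240
c_9 = 64
a_10 = 200
b_10 = 456
c_10 = 64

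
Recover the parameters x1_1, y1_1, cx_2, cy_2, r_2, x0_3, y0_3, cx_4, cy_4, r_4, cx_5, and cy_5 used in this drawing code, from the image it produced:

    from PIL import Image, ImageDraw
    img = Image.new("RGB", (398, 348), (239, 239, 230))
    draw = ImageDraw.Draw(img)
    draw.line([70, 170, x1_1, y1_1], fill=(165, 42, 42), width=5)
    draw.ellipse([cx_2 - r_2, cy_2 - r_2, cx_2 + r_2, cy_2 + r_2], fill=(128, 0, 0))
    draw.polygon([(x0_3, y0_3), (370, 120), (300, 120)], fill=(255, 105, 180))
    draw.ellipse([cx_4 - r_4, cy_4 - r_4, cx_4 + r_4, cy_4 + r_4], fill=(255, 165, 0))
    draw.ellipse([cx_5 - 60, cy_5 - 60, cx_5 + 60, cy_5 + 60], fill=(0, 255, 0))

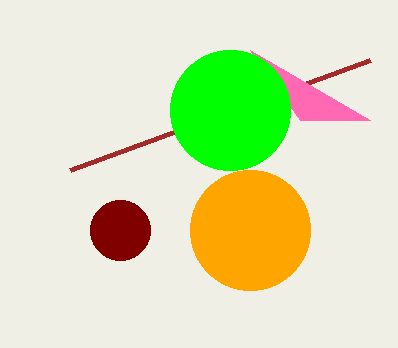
x1_1 = 370; y1_1 = 60; cx_2 = 120; cy_2 = 230; r_2 = 30; x0_3 = 250; y0_3 = 50; cx_4 = 250; cy_4 = 230; r_4 = 60; cx_5 = 230; cy_5 = 110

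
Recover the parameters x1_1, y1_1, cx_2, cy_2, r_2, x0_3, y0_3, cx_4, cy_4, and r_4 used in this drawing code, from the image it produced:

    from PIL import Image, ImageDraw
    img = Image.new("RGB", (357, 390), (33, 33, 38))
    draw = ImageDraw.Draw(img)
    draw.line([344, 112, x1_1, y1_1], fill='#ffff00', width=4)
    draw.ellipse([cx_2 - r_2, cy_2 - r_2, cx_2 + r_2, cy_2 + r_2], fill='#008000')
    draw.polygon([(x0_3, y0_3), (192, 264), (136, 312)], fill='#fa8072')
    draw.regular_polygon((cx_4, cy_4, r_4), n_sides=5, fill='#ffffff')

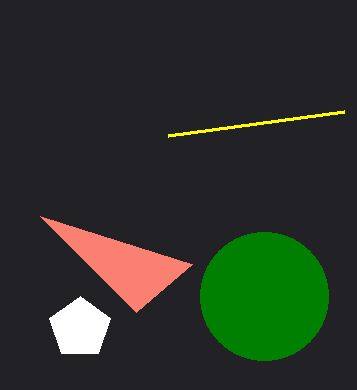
x1_1 = 168
y1_1 = 136
cx_2 = 264
cy_2 = 296
r_2 = 64
x0_3 = 40
y0_3 = 216
cx_4 = 80
cy_4 = 328
r_4 = 32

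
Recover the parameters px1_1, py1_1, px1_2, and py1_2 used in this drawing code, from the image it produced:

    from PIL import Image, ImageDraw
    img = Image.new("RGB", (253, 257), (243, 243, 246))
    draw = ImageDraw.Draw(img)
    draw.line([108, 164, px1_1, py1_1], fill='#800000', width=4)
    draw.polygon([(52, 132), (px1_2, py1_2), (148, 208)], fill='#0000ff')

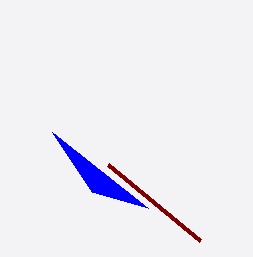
px1_1 = 200, py1_1 = 240, px1_2 = 92, py1_2 = 192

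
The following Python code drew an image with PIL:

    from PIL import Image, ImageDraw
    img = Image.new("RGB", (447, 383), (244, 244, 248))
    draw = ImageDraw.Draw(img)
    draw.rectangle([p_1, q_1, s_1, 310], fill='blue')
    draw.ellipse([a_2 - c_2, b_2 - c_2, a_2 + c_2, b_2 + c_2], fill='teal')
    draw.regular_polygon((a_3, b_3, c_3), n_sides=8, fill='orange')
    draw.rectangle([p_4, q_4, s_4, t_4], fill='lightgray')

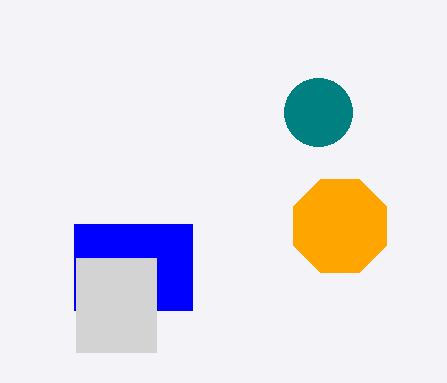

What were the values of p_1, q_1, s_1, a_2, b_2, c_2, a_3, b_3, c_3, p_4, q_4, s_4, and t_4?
p_1 = 74; q_1 = 224; s_1 = 192; a_2 = 318; b_2 = 112; c_2 = 34; a_3 = 340; b_3 = 226; c_3 = 50; p_4 = 76; q_4 = 258; s_4 = 156; t_4 = 352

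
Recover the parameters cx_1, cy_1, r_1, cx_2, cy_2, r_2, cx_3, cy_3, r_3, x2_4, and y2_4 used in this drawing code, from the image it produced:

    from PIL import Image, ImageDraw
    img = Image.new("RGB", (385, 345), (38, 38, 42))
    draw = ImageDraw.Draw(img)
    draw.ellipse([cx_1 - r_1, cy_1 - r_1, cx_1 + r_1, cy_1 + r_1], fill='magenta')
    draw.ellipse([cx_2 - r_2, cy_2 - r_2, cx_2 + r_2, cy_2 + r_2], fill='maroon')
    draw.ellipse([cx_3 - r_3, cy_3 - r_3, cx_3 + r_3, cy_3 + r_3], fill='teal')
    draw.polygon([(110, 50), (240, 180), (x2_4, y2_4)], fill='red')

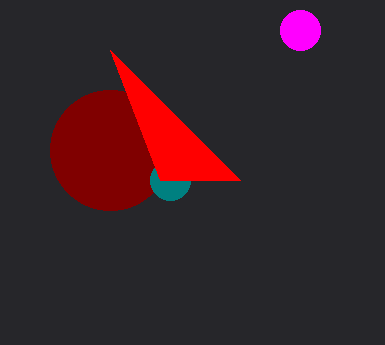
cx_1 = 300; cy_1 = 30; r_1 = 20; cx_2 = 110; cy_2 = 150; r_2 = 60; cx_3 = 170; cy_3 = 180; r_3 = 20; x2_4 = 160; y2_4 = 180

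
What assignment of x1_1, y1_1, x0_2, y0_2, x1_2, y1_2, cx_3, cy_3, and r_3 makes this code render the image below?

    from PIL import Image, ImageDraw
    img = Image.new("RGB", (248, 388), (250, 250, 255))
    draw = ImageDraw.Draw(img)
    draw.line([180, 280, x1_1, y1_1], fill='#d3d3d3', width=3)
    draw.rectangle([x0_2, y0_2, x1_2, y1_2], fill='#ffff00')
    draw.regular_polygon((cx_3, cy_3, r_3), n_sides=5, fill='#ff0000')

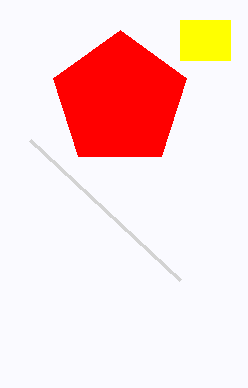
x1_1 = 30; y1_1 = 140; x0_2 = 180; y0_2 = 20; x1_2 = 230; y1_2 = 60; cx_3 = 120; cy_3 = 100; r_3 = 70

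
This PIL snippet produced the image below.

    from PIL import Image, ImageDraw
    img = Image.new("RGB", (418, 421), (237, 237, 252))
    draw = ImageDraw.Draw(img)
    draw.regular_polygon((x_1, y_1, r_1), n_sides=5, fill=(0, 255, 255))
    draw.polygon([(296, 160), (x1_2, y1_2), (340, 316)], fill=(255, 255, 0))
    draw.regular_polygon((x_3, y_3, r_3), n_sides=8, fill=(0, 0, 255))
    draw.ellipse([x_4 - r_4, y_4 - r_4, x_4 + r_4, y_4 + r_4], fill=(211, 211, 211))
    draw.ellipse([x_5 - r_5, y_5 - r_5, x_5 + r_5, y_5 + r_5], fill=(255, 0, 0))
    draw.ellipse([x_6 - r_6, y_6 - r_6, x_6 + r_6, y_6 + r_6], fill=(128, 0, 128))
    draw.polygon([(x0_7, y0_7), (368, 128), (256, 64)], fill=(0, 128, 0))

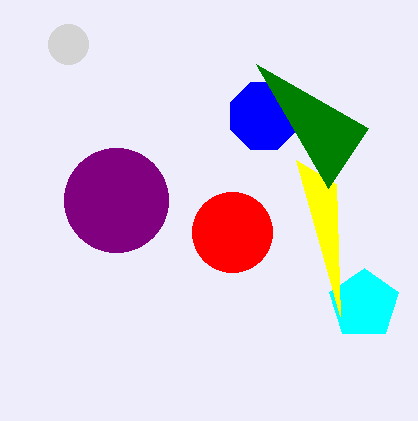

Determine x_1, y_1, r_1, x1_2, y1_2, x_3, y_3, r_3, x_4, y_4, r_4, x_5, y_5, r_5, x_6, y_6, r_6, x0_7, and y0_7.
x_1 = 364
y_1 = 304
r_1 = 36
x1_2 = 336
y1_2 = 184
x_3 = 264
y_3 = 116
r_3 = 36
x_4 = 68
y_4 = 44
r_4 = 20
x_5 = 232
y_5 = 232
r_5 = 40
x_6 = 116
y_6 = 200
r_6 = 52
x0_7 = 328
y0_7 = 188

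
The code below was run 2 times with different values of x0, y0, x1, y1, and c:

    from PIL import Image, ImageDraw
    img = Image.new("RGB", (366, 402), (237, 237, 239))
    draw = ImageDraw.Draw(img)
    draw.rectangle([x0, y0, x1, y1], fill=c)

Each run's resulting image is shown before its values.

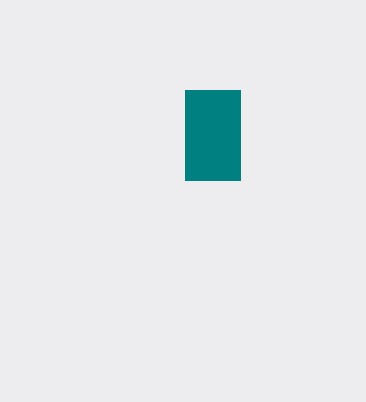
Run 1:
x0 = 185; y0 = 90; x1 = 240; y1 = 180; c = 'teal'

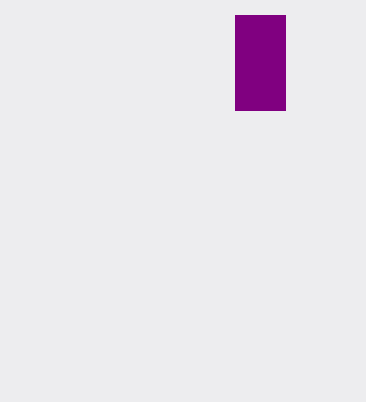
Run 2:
x0 = 235; y0 = 15; x1 = 285; y1 = 110; c = 'purple'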